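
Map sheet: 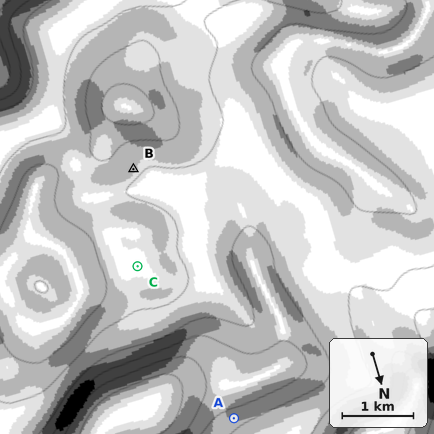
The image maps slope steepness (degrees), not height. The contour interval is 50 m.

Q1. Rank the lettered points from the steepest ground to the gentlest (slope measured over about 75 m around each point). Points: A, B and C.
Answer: A B C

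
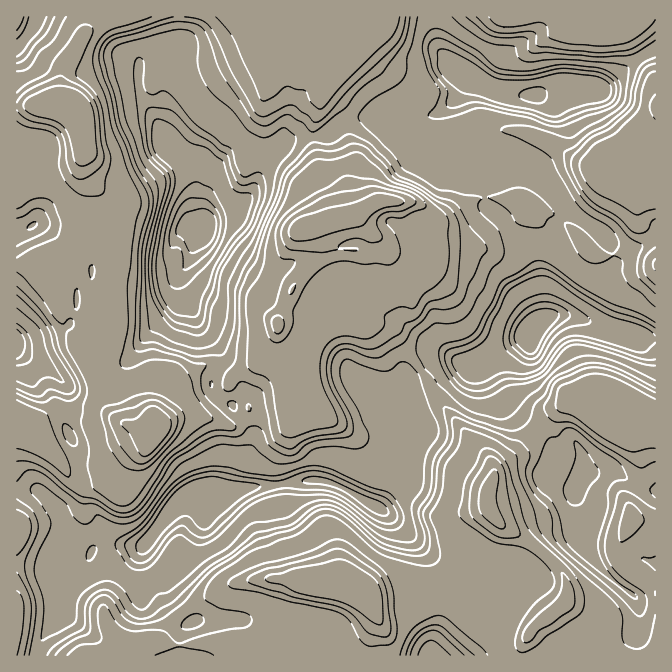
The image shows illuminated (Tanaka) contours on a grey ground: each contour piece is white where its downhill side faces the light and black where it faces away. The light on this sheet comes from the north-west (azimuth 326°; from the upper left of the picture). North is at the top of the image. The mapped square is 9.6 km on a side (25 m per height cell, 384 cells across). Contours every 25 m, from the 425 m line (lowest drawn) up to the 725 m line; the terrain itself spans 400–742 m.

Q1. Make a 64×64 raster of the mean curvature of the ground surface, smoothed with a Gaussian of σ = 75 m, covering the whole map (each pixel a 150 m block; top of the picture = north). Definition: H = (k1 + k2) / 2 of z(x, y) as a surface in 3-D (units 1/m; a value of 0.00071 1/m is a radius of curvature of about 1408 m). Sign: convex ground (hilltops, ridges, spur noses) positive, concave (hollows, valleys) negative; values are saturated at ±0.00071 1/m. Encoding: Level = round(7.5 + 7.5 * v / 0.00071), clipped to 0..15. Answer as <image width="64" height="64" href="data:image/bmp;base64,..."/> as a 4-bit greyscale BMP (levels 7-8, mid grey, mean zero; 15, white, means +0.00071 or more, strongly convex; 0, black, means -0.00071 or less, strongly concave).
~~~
<image width="64" height="64" href="data:image/bmp;base64,Qk12CAAAAAAAAHYAAAAoAAAAQAAAAEAAAAABAAQAAAAAAAAIAAATCwAAEwsAABAAAAAAAAAAAAAAABEREQAiIiIAMzMzAERERABVVVUAZmZmAHd3dwCIiIgAmZmZAKqqqgC7u7sAzMzMAN3d3QDu7u4A////AOIHzbmIibzd3cqYh4iHd4h2dljDBVNquojIVnd4iIiM9QNayHiZqru9y5mIiHd4h2V5m7cAFryoZv9kVneIhmv4AyImqqvNyUR5mYiId4iHVIv+e2A7yohjv6ZEZmiWWvoVUgrcpkebcBRERod3dlMTnPlJypuoiHRs7ZZWeadJ/CV0Pv5wAnvZZ4d3dlMhETjN5SeamYiIdke93IZ6xin8JXZM/1JERKy6l2QyNFerzbzlR4iIiId3VXnelp2QCfcmd0SpRXdjStuZdmid/ty5neVXiIiIh3d1RL6YyABdwjd4dVVpmYYjvr3v//7bqZm+tFeIiHd3d3cx35pgHP2CR3h2iamKuGI764nOzty6vMt1iqmIh3d3djj9hQLuqXNHiWOctAbLhjNrt0RGiZvMhXrcmIiHd2ZTj/cwDOc2tTaJcXpgAK65hyKtp1M0arhpqXMnmHdlQ0r+URB+tknpNXiViEEAX/lYlDnM24RHiMpDIAi4dTWJz7UiYn25ee1ld4h3mlAJ5gGbZmaJy3eexkRjG7dTW//IRkeCXLmJ7WV2hyNqogKnIUrIQhB/7v5zADWPp3i+63V6V4Q6yqu5RVVyCv+3AFdlNL65ZDr/6CAAZ7+ni+2od7tEZjbdylRFI4af/+pABndSOd7cmKtwAAW3ScZa25iJhzVmVu+FQjE73Nub+4MCRVIAAlZVUQAYq7cEx0rcqJc0V3Z5xzRhA8+JmHetiFAAEiABAAAACO7JhyPZWM7nchR3dldjaGJK+liGZoqEmoZ53u3IUkneuZdnNOtUn/djJXd2RDapZ73IaHV6/HIWq8u6l4qazKh3h2dF3XOPxqlVaGVCSZabu7VIZor/tmQ1ZmZWrWI0RneIeGN7ppyIunVmMkfMqJmbgElnmb/5ilIVYzrvpCNIl4docwbKq6iIhnEFzbmImJowmEi6q/95ua+zOuzd3vt2d2iFCP/ZZHiHUF3bl3iIqTembvus75e+/IhIyZq++TZ3Z3RP90ITZ3mY3aqpmKzKqpecuK/7d7twbDm4iJ3ER3d3Za1iRmVYrdu5h4iI6WzGmXRGfJRIpCBpKqiIvmJXd3dp6XiaqGaN2Yd3eK1AKjBqdkVVNHtgi1M5mHjaE3d3d3q6dVjNyEv7mIiu+yRVAKuHd3dnm1CeZ3mYidUFd3d3irkQFJuJe/7czvximXQH6oh3mZrMtVqrqIiK0xVVZmebwwNEVCI4d8/8hWhGcl3IiHac3um8ZZuXd4rDAUaFV5twBGZ6gRnGV4iZZCZ0zqiJpVunU0VWmnZmeccBi5ZmelEzR6ogKO/cqFEBB2XciIm4BFRnZUaqaaVoq5rduJVImrlWowAqrKUgEiBZJcmIiLwieZZIU6pe91eJq7u7tSWKzpSVAAanQiMyALU8x3eIvkW2Qgpyqm/5V4iIiJh6ckeMs2kwADQzMyNaZJ6nd4i9WJAhLJLLebdGeIh3eH2yaIjISYMQA0NHq8tJy5d3iK14MVRKg91krFV3h3eIm7aKpq1EqXeHRq3LhZy5h3eIraUEd0WWzYSfk2d3d3iJqqumfWBIl1Sd25Y1y5iHd4iuxBM4Y8eNlm3lNnZneHeKqod5ljIhS+yYdXu5iIh2eK/DFSV02muoVcxTNFZ4dniqaHatxjXNqHdlv8mIiHd4r7MHk2WMd6lySqdnl3mGeKpoh3rJi8mIh1SfvLmId4iftRSyNGqlqplmeKu5mod4qmiqd5mah4mHY0hYqoiIeJ7HMGEAd5abv8qGVFi6d3ipeKhneIh4mGU1UxAnmIh3ndlAAxB3JYzv66qYipVWZ6qHdmd3d3iGQUzWQAWYh3eL+1IDEGkCa8/8u7u4ACNHvYVWd4iHiGMSnca1J6h2Z3r+YxQxmiFoqKuqq8yHuJ3sZFZ3iZh2I4vLqrqIhmeHev6UNVe4IDW4R6qZrv///GdWeImZh2M77KmaiZdmmqh7+sdWeIdwFJ1jV4eM7v6AA1eIiId3QZ65iIiIhlmodo2m+UeIRuYlf7ZFh2d0IQFXeId3d3Yl7JiIh3eGa8mFnFjGR4Yn+1VL64eIaLUBR4iId3d3dTr6iId3d3Vs7ce5VyJXYwfrdjOeyqq8ozZ2VWVniHdkXPqIh4d3YzzfxthxBGYzaLmHUkunjfozaId3iIh3ZWiYzqiIiGVALM6GtpAVVlfKl2ZkNSBahDZ3mZmIiHd53pJe7JiHQyFsv4dlkRRXrLlldjM4IFdEZ3Z5mZiIms7rmFaL2nZ5qrqvmCZxJGrLhkfKI2vCRUZ4dmZ6u7ze/pNKuVfdhf/sqM+oJ2JVjKh0Ovt0jPlWRniIdTN8/rh1IBRodVqY/9qr/pkmWIaqh2Rr25eL3HVVV4msckdyAAAWZCEAJal7zd7YlzZah6h2VZu6iIictkZlZ57XRDESIBZ2UwBI51RpljajRVqJmHZnqpiIh4nLZYhnvWJEMjMzIREQAGXspjWnKZJmSImHZmmpiIiHeJy2WHjIAkMX3NyUEjRZca9ph96JUWU3aIdmeqmIiId4ibt1R8UCIn7su5h3iHUwBQjHjcowNVdodkWKmIh3d3iIm7lGkAJYqWRcuKy97LkQAplq7IEBJFZkJpmYiHd3eIiJvaVxJqp0MQXu7t3d7rRQOZjdzLpjERAXqZiHd3d4h3id1GVqlWzshHqpmIib3cAJuaqazuyVRXqpiIh4d4h3d3rTSJdGrtzJeIiIiIiu"/>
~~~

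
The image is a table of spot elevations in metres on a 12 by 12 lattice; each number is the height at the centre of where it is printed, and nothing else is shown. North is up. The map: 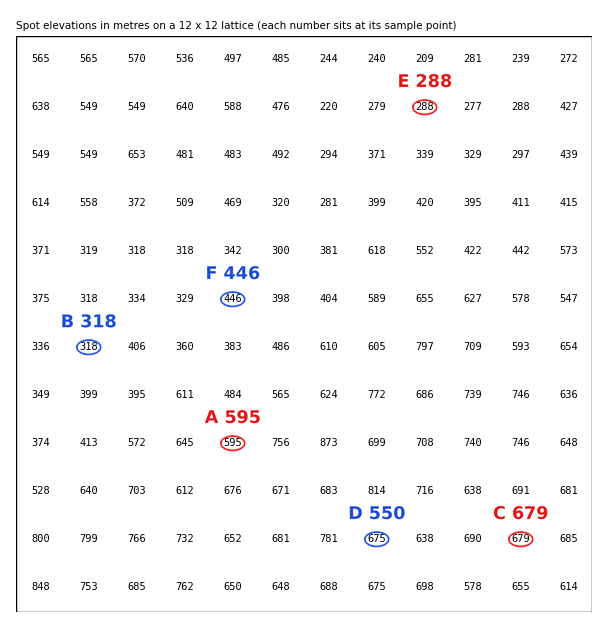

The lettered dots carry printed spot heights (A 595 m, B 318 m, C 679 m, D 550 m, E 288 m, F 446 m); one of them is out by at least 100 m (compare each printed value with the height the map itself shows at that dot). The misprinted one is D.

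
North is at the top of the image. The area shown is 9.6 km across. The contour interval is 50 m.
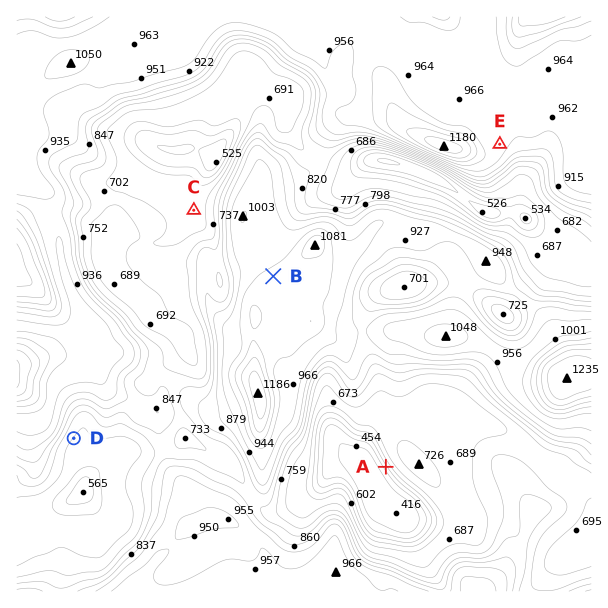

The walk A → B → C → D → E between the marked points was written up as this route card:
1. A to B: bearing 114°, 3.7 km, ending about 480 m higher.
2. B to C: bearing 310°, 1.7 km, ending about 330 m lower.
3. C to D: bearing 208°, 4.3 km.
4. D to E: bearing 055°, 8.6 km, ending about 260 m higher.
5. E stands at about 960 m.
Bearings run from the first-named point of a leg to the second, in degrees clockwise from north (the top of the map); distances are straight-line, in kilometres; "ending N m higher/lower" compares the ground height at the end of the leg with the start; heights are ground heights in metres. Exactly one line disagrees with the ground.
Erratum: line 1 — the bearing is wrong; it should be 329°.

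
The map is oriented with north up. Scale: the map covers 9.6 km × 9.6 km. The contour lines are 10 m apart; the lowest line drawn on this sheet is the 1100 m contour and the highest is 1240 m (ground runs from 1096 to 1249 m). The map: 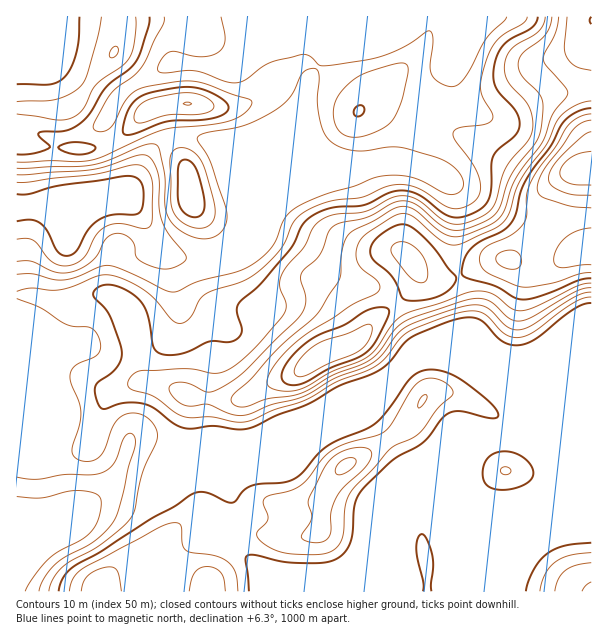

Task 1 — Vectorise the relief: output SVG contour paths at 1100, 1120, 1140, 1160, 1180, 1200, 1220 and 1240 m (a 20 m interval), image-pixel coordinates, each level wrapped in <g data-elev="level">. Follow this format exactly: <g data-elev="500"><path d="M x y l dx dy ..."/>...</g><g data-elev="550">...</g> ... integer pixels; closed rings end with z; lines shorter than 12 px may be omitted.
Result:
<g data-elev="1100"><path d="M17 194l12 0 28-8 71-10 7 1 5 3 3 6 1 9-1 11-3 6-6 3-23 0-12 5-11 10-11 21-8 5-6-1-5-3-11-22-8-7-9-3-13 1"/></g><g data-elev="1120"><path d="M17 497l24 1 27-7 13 0 15 3 4 3 1 4-2 17-8 13-8 8-24 12-10 7-14 17-10 16"/><path d="M17 175l73-5 17-4 30-10 10 0 6 6 5 12 1 33 3 15 6 11 16 19 2 6-5 6-11 5-9 0-11-3-13-8-1-3-2-10-4-6-7-5-6-1-6 2-5 4-8 15-6 7-9 7-11 4-15 1-25-12-15 0"/></g><g data-elev="1140"><path d="M17 299l24 9 27 17 22 3 6 4 3 7 2 9-3 6-22 11-4 4-2 5 1 9 8 18 2 10-1 14-8 24 0 4 3 5 6 3 6 1 6-1 6-4 6-8 10-26 5-6 6-3 11-1 9 4 8 8 3 9-1 9-14 30-7 36-4 9-10 10-21 17-29 16-9 6-9 12-4 12"/><path d="M198 228l9-1 6-6 2-9-2-12-8-30-5-12-11-9-10-1-6 3-3 8 1 47 3 8 6 7 9 5z"/><path d="M17 162l34-1 27 1 14-2 12-4 57-26 12-2 51-6 13-4 10-7 5-7-1-3-2-2-48-16-12-2-12 1-30 4-12 5-10 10-10 21-5 6-8 4-4-1-4-2-1-3 2-4 15-27 7-8 18-13 8-9 20-41 1-7"/><path d="M349 137l10 0 12-3 13-6 8-8 6-10 5-14 5-24-1-7-5-2-6 1-31 9-12 7-12 12-6 12-1 15 5 12z"/><path d="M527 17l-3 6-18 10-8 6-7 9-5 12-5 18 0 11 2 9 10 16-1 6-9 5-24 3-6 4 2 8 18 24 7 16 1 8-2 7-3 5-6 5-11 3-9 0-7-3-24-16-9-4-11-1-13 3-24 10-27 3-18 6-12 6-9 7-14 28-19 21-20 13-28 9-10 4-6 6-8 17-9 6-5 0-4-2-17-21-12-10-17-9-16-6-13 1-24 10-12 3-11 1-21-2-13 3"/></g><g data-elev="1160"><path d="M238 591l-2-16-6-11-6-5-8-3-24-3-6-2-4-8-1-18-2-2-5 0-15 4-76 41-10 10-4 13"/><path d="M290 554l33 0 9-3 6-5 5-12 3-31 6-12 38-42 23-11 9-7 16-23 15-13 0-5-4-4-6-5-9-3-8 1-6 2-9 9-19 33-8 9-7 3-27 7-14 6-13 10-14 19-9 9-9 4-21 5-5 3-2 6 5 11 0 4-3 5-7 7-1 6 13 11z"/><path d="M591 553l-21 2-15 7-10 13-5 16"/><path d="M503 474l6 0 2-4-4-3-4 0-3 4z"/><path d="M135 122l8 1 27-8 33-1 9-4 2-5-7-7-13-5-14 0-21 4-12 3-7 5-6 9z"/><path d="M17 114l43 6 9-1 9-5 7-7 7-17 4-6 26-18 8-9 4-15 2-25"/><path d="M101 17l-3 19-10 36-4 9-4 6-12 8-14 5-37 2"/><path d="M545 17l-2 7-3 6-7 6-19 11-5 5-3 7-2 10 2 9 5 8 17 19 4 11 1 12-5 12-16 19-6 9-10 33-7 11-9 5-12 5-15 2-12-5-24-19-7-3-8-1-12 2-25 14-29 2-11 4-11 9-9 19-17 18-6 11-2 12 6 18-2 9-25 30-17 16-14 10-10 3-32-4-46 2-9 6-3 8 4 5 23 7 19 15 9 4 9 2 20-1 22 5 12 0 28-12 31-10 33-19 34-13 13-9 14-20 7-6 35-15 23-6 15 0 9 4 18 19 6 2 7 0 15-5 41-30 9-4 7-1"/></g><g data-elev="1180"><path d="M591 582l-5 3-4 6"/><path d="M337 474l5 0 8-4 6-6 0-5-7-1-8 3-5 7z"/><path d="M559 17l-3 15-11 21-2 7 4 6 19 23 1 6-14 19-11 29-26 36-5 10-6 20-5 9-9 6-18 8-11 4-9 1-13-6-26-21-12-4-9 3-19 12-22 10-5 6-4 9-4 33-19 32-8 9-35 30-26 29-16 14-4 8 5 5 9 1 22-8 24-3 12-4 30-17 27-10 11-6 9-8 15-21 10-9 56-19 15-4 10 2 8 4 15 14 6 3 6 0 12-4 43-26 15-3"/></g><g data-elev="1200"><path d="M287 384l7 1 9-2 26-14 26-10 11-6 6-7 7-10 9-19 0-8-8-2-12 3-23 14-25 10-13 8-15 14-9 13-1 9 2 4z"/><path d="M407 300l16 0 17-4 11-8 4-6 1-4-20-27-11-12-14-12-9-3-9 3-14 9-6 7-3 9 4 8 18 16 10 21z"/><path d="M591 108l-15 4-13 11-12 23-18 22-9 15-4 11-4 19-4 9-9 9-21 10-10 7-7 10-3 14 0 3 4 3 28 7 19 12 9 3 15-3 41-16 13-3"/></g><g data-elev="1220"><path d="M508 269l8 0 5-5 0-7-6-6-11 0-6 3-2 3 0 3 2 4z"/><path d="M591 228l-13 3-12 6-9 11-3 12 2 6 5 2 30-3"/><path d="M591 120l-10 3-9 8-28 39-5 10-2 8 2 6 6 4 25 8 21 2"/></g><g data-elev="1240"><path d="M591 151l-12 2-9 5-7 7-3 8 2 6 7 4 7 2 15 0"/></g>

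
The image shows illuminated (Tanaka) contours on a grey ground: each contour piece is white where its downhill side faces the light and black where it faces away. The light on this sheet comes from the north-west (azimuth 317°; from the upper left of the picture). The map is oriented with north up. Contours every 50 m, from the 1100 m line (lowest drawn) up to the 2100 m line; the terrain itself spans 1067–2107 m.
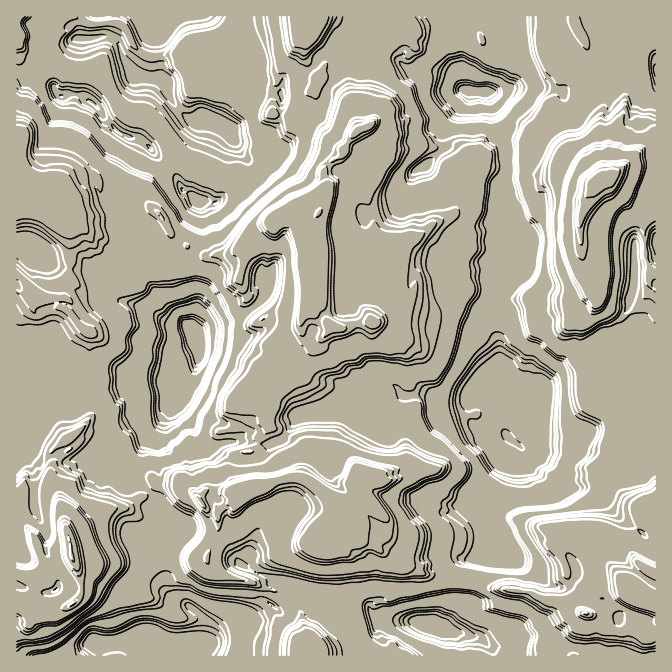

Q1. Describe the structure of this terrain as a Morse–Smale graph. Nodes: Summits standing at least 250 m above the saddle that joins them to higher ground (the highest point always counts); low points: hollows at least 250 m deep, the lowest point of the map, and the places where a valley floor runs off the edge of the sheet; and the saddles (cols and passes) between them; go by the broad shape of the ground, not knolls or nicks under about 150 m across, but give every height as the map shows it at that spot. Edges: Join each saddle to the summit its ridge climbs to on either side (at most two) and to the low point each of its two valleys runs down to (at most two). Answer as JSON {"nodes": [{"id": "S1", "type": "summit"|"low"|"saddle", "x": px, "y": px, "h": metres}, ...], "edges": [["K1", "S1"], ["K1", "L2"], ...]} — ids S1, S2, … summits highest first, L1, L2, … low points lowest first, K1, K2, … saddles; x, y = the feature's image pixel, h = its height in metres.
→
{"nodes": [
{"id": "S1", "type": "summit", "x": 600, "y": 178, "h": 2107},
{"id": "S2", "type": "summit", "x": 72, "y": 557, "h": 2102},
{"id": "S3", "type": "summit", "x": 318, "y": 213, "h": 1961},
{"id": "S4", "type": "summit", "x": 652, "y": 572, "h": 1931},
{"id": "L1", "type": "low", "x": 199, "y": 342, "h": 1067},
{"id": "L2", "type": "low", "x": 468, "y": 90, "h": 1071},
{"id": "L3", "type": "low", "x": 144, "y": 640, "h": 1204},
{"id": "L4", "type": "low", "x": 150, "y": 18, "h": 1220},
{"id": "L5", "type": "low", "x": 428, "y": 625, "h": 1239},
{"id": "K1", "type": "saddle", "x": 255, "y": 572, "h": 1600},
{"id": "K2", "type": "saddle", "x": 149, "y": 493, "h": 1597},
{"id": "K3", "type": "saddle", "x": 194, "y": 250, "h": 1593},
{"id": "K4", "type": "saddle", "x": 312, "y": 68, "h": 1592},
{"id": "K5", "type": "saddle", "x": 287, "y": 600, "h": 1592},
{"id": "K6", "type": "saddle", "x": 117, "y": 207, "h": 1592},
{"id": "K7", "type": "saddle", "x": 344, "y": 618, "h": 1589},
{"id": "K8", "type": "saddle", "x": 464, "y": 575, "h": 1589},
{"id": "K9", "type": "saddle", "x": 454, "y": 27, "h": 1413}],
"edges": [["K1", "S3"], ["K1", "L1"], ["K1", "L2"], ["K2", "S2"], ["K2", "S3"], ["K2", "L1"], ["K2", "L3"], ["K3", "S2"], ["K3", "S3"], ["K3", "L1"], ["K3", "L4"], ["K4", "S3"], ["K4", "L2"], ["K4", "L4"], ["K5", "S2"], ["K5", "S3"], ["K5", "L2"], ["K5", "L3"], ["K6", "S2"], ["K6", "L1"], ["K6", "L4"], ["K7", "S2"], ["K7", "S3"], ["K7", "L2"], ["K7", "L5"], ["K8", "S3"], ["K8", "S4"], ["K8", "L2"], ["K8", "L5"], ["K9", "S1"], ["K9", "S3"], ["K9", "L2"]]}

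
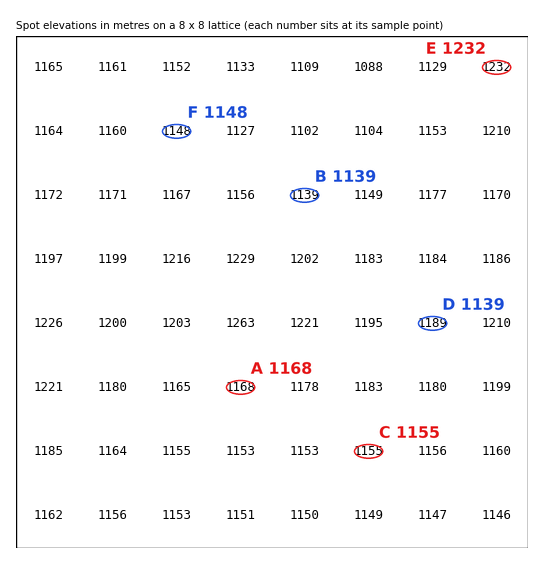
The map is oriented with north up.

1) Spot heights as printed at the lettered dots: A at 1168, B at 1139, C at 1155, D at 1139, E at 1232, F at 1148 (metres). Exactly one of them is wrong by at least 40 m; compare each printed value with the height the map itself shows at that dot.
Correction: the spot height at D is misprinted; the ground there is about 1189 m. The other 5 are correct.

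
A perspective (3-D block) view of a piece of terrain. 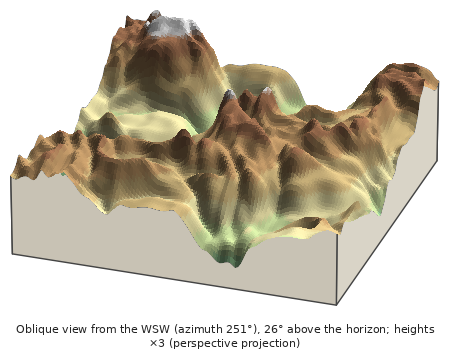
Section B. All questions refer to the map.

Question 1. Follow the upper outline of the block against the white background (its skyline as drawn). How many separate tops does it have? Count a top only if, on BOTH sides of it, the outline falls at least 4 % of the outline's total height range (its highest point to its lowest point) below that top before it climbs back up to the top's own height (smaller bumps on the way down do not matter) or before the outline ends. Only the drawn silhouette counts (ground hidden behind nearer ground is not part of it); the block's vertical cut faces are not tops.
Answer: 2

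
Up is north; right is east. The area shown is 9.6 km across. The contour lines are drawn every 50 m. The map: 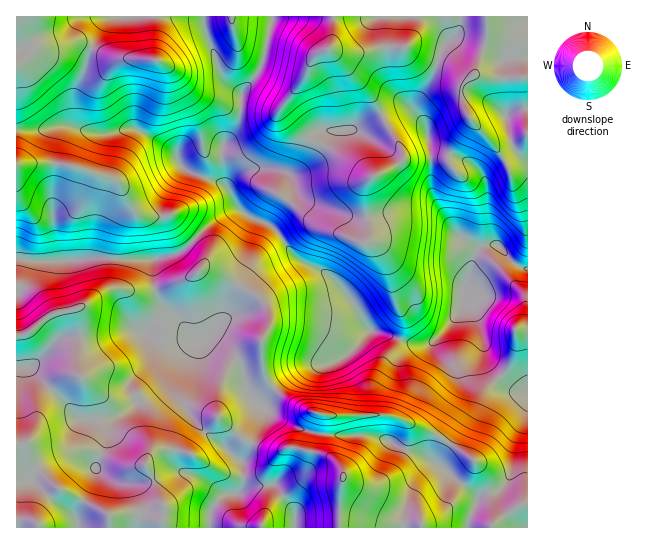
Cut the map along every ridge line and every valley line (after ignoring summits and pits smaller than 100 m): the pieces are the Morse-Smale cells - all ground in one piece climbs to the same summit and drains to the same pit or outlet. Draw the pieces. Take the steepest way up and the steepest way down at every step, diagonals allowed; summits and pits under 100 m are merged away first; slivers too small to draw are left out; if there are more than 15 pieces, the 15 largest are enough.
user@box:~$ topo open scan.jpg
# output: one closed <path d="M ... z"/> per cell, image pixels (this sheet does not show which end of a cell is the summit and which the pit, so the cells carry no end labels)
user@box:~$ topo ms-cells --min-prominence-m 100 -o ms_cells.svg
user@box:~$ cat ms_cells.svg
<path d="M527 16l-254 1-10 46-22 32 0 14-4 17-14 21 1 35 13 24 9 9 27 12 16 23 10 10 31 16 14 14 26 41 11 1 33 12 15 0 6-4 18-19 8-14 2-17 8-17 2-15 8-11 17-2 13 16 11 7 6 1z"/><path d="M115 259l-86 2-2 2-6 24-5 8 1 233 192 0 2-17 2-5 10-10 15-3 5-6 0-26 6-11 16-41-16-15-10-35-12-12-14-11-11 7-8-3-13-17-18-14-8-20-2-29z"/><path d="M273 16l-256 0-1 114 22 1 24-6 12 2 20 6 19 0 10-4 14 0 34 20 12 18-18 28-2 20 5 23 0 17 7 0 8-4 31-30 15-9 11-3-16-27-1-35 14-21 4-17 0-14 22-32z"/><path d="M483 340l0 9-14 22 0 7 6 12 0 12-6 12-29 45 2 9-23-15-16-4-24-12-14-2-23 1-28-3-20-6-28-18-17 41-6 11 0 26-5 6-15 3-10 10-2 5-2 16 318 1 1-135-15-4-20-18-8-14z"/><path d="M239 209l-10 3-15 9-31 30-12 5-16 3-2 2 0 21 4 16 6 11 14 10 17 21 8 3 11-7 23 19 5 10 8 29 13 11 3-7 25-23 21-11 18 0 14-7 13-10 13-17-17-29-22-25-31-16-10-10-16-23-23-10z"/><path d="M67 125l-29 6-22 0 0 127 14 3 43 0 12-2 69 1 13-4 1-18-5-23 0-10 9-23 11-15-7-13-17-13-22-12-14 0-10 4-19 0z"/><path d="M462 300l-5 15-9 12-17 16-17 1-33-12-11-1-14 16-13 10-14 7-18 0-21 11-25 23-2 8 11 10 27 13 20 6 44 0 14 2 24 12 16 4 20 12 6-16 28-43 2-16-6-12 0-7 14-22 0-14-7-20-3-5z"/><path d="M498 245l-13 0-8 5-4 8-4 19-6 13 0 11 10 9 3 5 8 26 1 16 8 14 20 18 14 3 1-122-17-9z"/><path d="M21 259l-5 0 1 36 4-8 4-20 4-6z"/>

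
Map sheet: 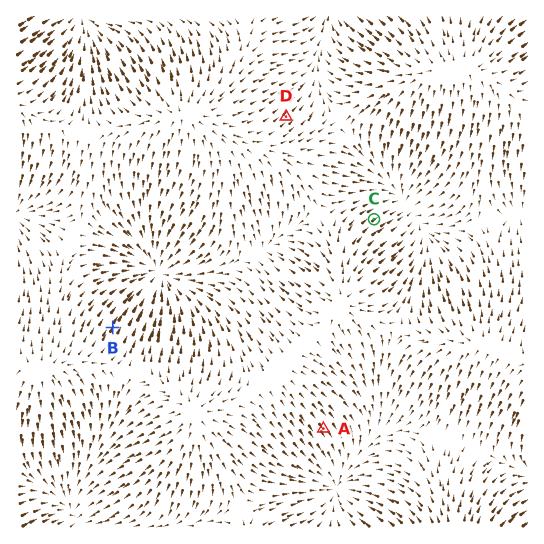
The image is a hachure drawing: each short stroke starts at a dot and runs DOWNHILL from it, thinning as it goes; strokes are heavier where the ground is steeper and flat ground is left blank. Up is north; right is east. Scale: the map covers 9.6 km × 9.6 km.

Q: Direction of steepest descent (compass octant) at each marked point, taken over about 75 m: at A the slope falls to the SE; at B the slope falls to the NE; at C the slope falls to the NE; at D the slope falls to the NE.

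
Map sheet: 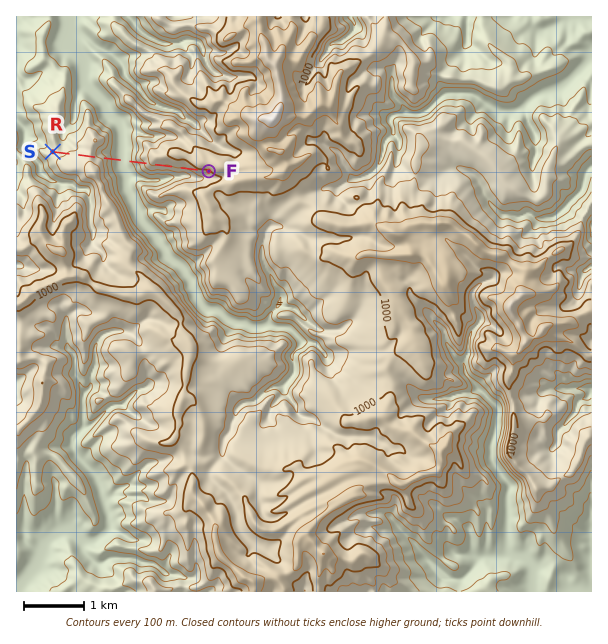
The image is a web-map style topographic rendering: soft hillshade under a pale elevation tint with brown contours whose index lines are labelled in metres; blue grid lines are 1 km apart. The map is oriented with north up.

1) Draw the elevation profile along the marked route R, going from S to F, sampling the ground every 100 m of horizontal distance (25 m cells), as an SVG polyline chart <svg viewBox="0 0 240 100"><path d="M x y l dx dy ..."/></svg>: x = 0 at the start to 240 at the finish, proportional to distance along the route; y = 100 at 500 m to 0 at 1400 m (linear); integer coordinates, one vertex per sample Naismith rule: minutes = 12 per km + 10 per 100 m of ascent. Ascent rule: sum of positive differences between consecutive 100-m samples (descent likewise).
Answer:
<svg viewBox="0 0 240 100"><path d="M0 71l9-3 9 0 9-3 10-2 9-3 9-2 9 5 9 5 9 9 10 13 9 7 9 0 9-5 9-12 9-9 10-13 9-4 9 2 9 1 9-1 9-1 10 2 9-4 9-5 9-2 9 0 2 0"/></svg>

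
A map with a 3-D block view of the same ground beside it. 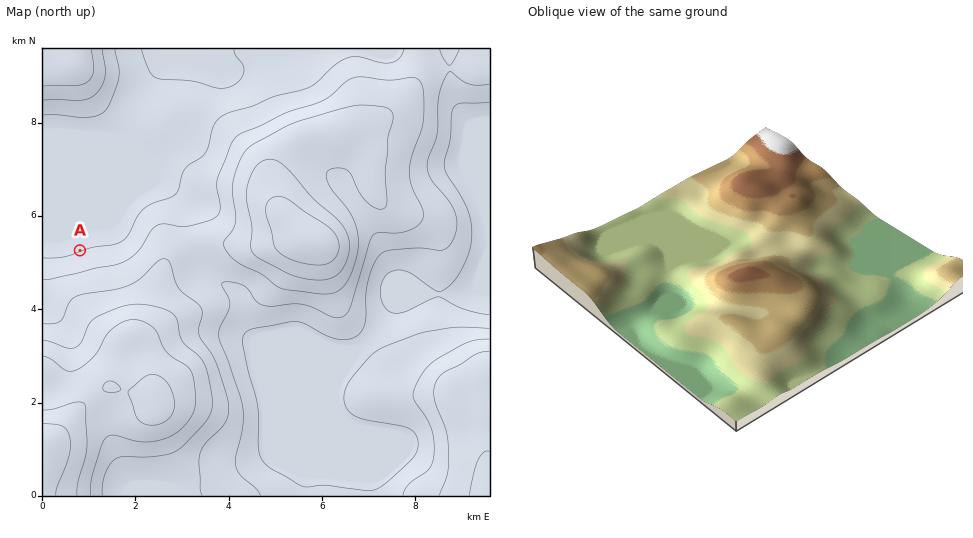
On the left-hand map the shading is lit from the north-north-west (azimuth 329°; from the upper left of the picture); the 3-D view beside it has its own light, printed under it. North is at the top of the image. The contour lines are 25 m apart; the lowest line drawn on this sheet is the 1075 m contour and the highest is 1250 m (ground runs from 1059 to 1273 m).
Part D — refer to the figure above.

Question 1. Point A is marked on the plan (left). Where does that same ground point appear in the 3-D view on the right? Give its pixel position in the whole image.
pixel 856 224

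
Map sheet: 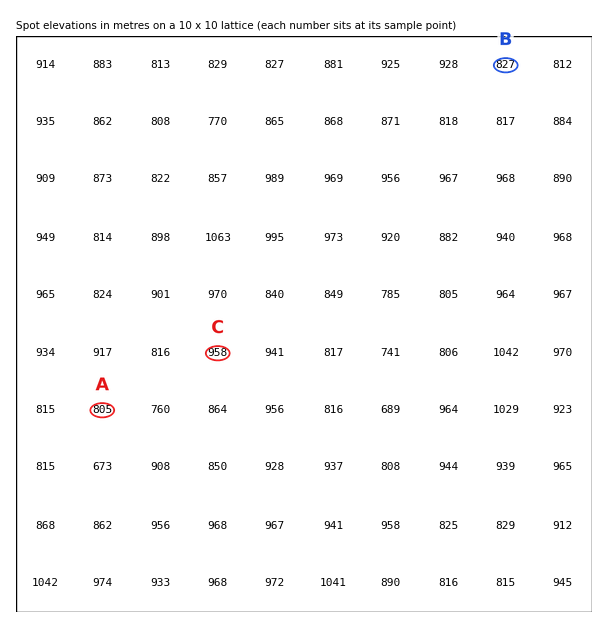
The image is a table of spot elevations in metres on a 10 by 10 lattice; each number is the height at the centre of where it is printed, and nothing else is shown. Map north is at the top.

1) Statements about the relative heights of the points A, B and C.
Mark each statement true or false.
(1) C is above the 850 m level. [true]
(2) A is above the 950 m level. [false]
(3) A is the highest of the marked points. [false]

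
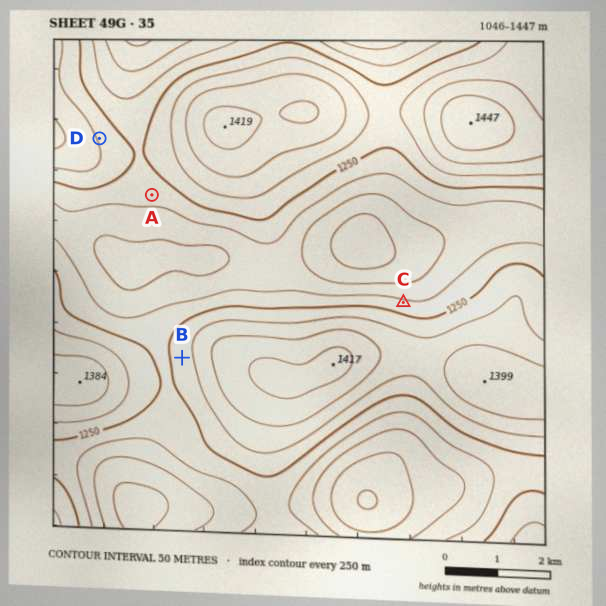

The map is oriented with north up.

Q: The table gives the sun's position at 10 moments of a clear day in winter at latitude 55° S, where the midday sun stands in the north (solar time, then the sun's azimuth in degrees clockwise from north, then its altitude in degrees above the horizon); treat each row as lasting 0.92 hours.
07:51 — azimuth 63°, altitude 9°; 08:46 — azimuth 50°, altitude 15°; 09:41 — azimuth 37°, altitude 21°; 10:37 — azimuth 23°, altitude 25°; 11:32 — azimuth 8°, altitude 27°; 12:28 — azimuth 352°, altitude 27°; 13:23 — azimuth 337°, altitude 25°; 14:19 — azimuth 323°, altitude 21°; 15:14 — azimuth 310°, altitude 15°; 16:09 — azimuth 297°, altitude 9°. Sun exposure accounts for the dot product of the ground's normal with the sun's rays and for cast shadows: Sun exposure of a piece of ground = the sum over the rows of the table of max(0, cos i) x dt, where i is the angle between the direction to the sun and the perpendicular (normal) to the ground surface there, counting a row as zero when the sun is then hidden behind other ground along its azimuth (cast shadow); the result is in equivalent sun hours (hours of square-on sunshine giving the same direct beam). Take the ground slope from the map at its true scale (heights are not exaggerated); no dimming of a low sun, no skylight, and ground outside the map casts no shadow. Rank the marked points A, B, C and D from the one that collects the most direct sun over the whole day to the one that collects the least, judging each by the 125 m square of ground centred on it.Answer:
C > D > B > A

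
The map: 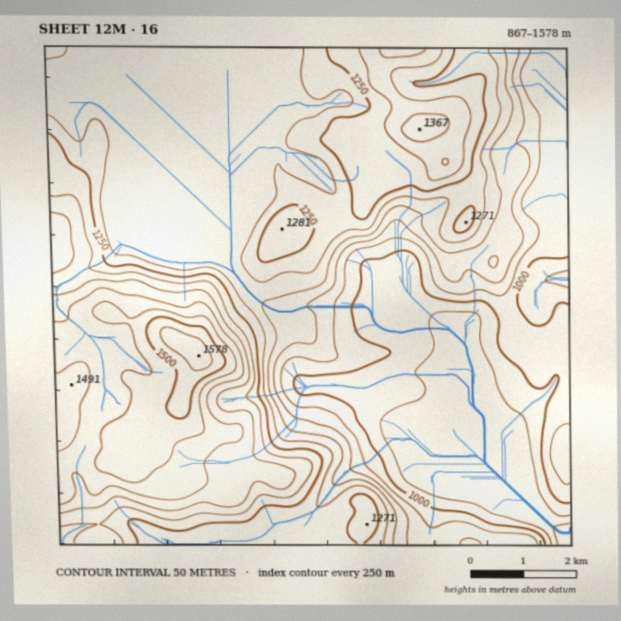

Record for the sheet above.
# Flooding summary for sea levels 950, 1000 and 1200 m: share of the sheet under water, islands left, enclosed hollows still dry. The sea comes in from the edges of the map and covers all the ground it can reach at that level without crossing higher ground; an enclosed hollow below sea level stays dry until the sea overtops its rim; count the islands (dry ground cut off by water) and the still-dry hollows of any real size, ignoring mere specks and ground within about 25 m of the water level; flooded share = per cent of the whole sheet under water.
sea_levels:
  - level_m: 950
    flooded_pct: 8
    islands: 0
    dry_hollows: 0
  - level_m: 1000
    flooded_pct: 17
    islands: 0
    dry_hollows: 0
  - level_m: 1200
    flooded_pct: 57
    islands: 0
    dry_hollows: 0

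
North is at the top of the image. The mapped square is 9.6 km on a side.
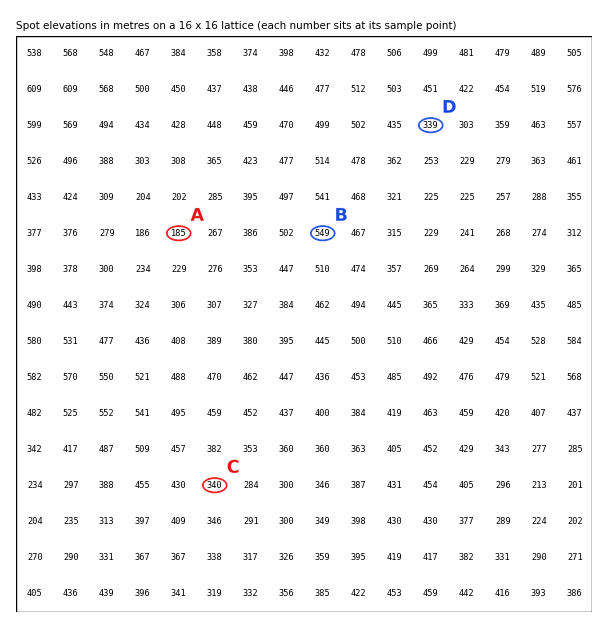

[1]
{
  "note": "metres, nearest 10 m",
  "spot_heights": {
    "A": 180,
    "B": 550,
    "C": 340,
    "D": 340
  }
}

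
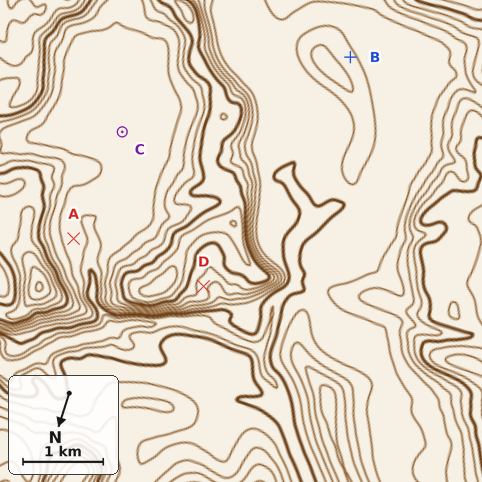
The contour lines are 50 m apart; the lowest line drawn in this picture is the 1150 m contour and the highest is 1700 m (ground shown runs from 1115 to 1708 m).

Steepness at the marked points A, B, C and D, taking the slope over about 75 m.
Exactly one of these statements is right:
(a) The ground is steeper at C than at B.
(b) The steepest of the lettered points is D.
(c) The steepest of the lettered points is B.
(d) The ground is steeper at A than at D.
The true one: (b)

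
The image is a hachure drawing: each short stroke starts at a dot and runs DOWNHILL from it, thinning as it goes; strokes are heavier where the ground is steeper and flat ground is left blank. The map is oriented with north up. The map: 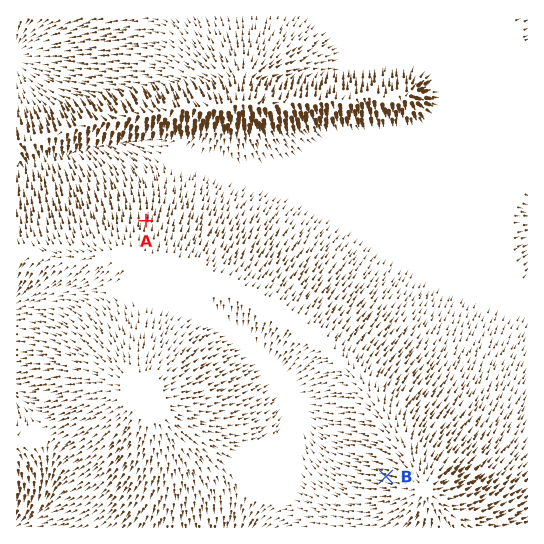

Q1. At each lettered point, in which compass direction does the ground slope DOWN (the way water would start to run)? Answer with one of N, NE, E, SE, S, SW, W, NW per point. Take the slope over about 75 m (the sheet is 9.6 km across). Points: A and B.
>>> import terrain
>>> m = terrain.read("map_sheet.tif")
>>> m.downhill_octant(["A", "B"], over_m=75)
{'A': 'N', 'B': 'W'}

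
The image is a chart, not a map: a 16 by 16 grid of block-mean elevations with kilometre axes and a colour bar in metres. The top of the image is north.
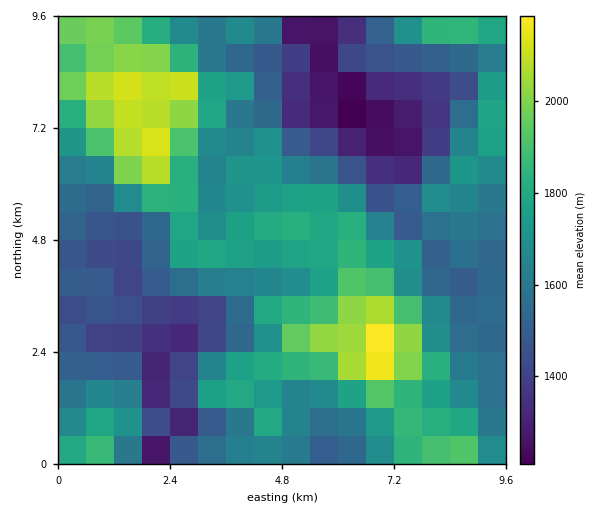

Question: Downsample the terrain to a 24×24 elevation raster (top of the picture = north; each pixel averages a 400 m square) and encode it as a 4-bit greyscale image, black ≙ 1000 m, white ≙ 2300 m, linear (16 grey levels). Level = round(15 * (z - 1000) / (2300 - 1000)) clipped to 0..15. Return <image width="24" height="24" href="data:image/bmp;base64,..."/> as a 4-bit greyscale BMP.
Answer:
<image width="24" height="24" href="data:image/bmp;base64,Qk2WAQAAAAAAAHYAAAAoAAAAGAAAABgAAAABAAQAAAAAACABAAATCwAAEwsAABAAAAAAAAAAAAAAABEREQAiIiIAMzMzAERERABVVVUAZmZmAHd3dwCIiIgAmZmZAKqqqgC7u7sAzMzMAN3d3QDu7u4A////AJqnU2d4d3ZmeJq7qIqoZEVneYdmeKqqh3iZdDVnmYd3iaqad3eIY0iZmXeIqqmId3Z3U0eamIibzMqYd2VmU0Z4mrq87suXZ2VVQzVWeKzL7cqHZlVVVURFebzM7ct2ZlVlVEVWmZmb3Kl2ZmZlVmZ3iIibyodmZlVVVomIiImZqpZmZmVVVoqZmZmamJdnZmZVVpmJmqmal2V3d2Zmd6iIiamZhld3d3ZouqiIiYmYdFiId4aL3Kh4iHh2VEV4iIeb3ah4mXdUQzRoiIrN3bmHiFVDMjNGmZvN3LqGdkMzIzNWiazd3eypdTMyMzRGirzNzdqIhUUiNEREaau8zLhmZVQ1VVZlZ7u7uph3dkI0V3d4mLu7qYd4hjJERoq6uQ=="/>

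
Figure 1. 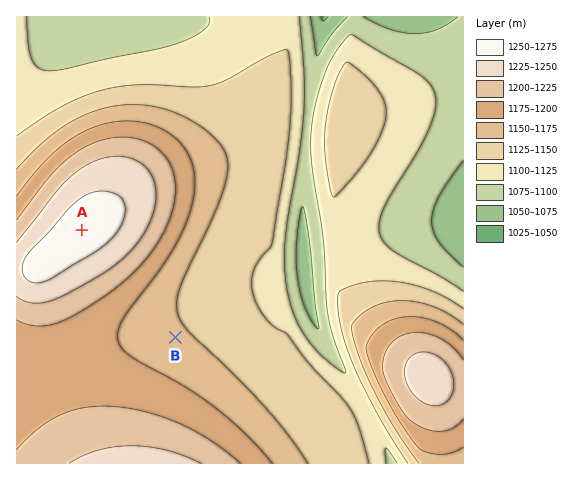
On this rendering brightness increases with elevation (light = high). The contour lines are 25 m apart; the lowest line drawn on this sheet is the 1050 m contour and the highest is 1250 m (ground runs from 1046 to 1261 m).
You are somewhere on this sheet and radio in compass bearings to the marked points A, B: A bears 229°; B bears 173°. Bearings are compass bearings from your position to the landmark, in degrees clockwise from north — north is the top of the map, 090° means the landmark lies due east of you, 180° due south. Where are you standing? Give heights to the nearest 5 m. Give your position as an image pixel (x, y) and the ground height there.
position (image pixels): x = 154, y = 167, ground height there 1220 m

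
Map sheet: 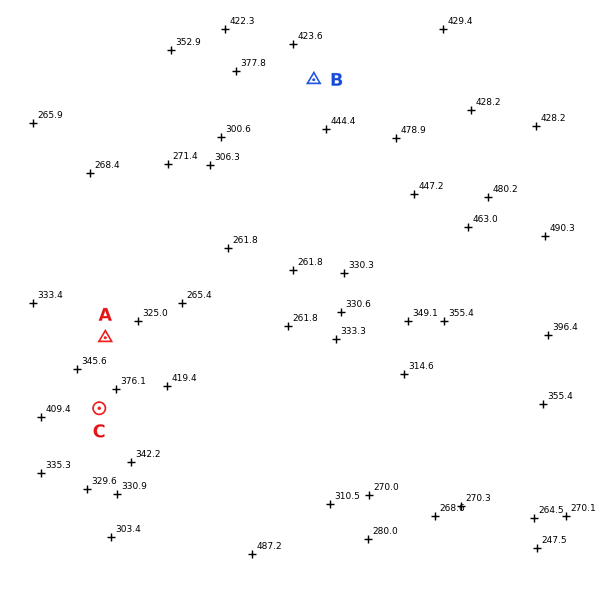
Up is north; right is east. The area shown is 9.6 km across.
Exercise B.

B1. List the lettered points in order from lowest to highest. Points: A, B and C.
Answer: A C B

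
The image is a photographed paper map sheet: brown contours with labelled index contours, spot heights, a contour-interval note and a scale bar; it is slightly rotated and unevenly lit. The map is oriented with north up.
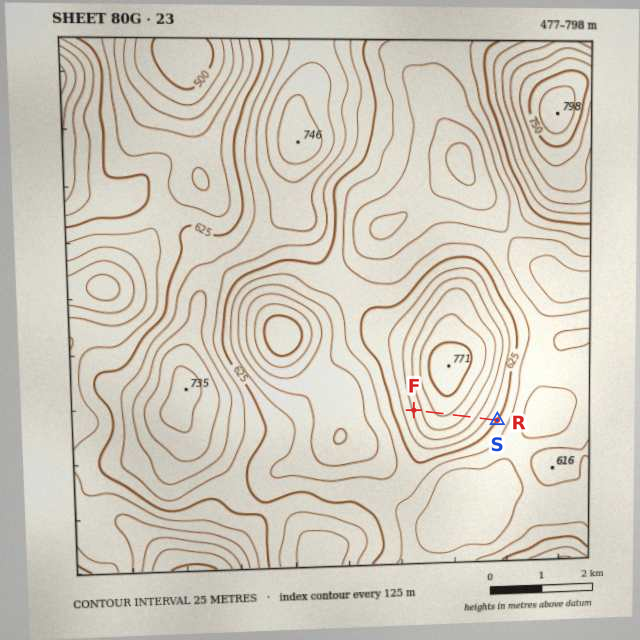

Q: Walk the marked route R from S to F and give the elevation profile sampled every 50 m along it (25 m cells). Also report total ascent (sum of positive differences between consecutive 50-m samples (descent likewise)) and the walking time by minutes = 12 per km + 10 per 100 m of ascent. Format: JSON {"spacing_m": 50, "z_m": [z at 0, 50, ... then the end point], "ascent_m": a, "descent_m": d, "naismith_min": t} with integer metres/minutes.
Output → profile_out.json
{"spacing_m": 50, "z_m": [624, 630, 636, 642, 648, 654, 661, 667, 673, 679, 685, 691, 697, 702, 707, 712, 716, 720, 723, 726, 728, 728, 728, 727, 724, 721, 716, 711, 705, 699, 692, 685, 679], "ascent_m": 104, "descent_m": 49, "naismith_min": 30}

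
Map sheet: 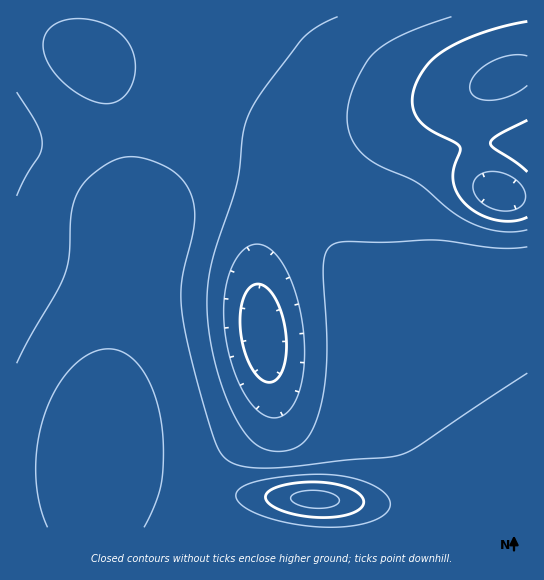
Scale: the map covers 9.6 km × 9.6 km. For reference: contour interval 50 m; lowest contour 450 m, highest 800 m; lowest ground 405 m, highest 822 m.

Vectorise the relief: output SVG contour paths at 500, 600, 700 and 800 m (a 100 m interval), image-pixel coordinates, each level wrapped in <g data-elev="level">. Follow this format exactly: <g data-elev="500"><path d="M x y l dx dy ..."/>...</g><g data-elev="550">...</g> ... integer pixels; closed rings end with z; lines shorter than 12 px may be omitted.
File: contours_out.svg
<g data-elev="500"><path d="M267 382l-9-5-8-12-6-16-3-18-1-17 3-16 6-9 8-5 9 3 9 11 7 17 4 19 0 20-3 16-6 9-4 3z"/><path d="M527 217l-14 4-18-1-17-7-13-10-9-12-3-12 1-10 6-18 0-4-4-4-23-12-11-8-8-10-2-12 2-12 6-14 10-13 11-9 16-10 22-9 24-8 24-5"/><path d="M527 120l-30 15-5 4-2 4 4 6 21 13 12 10"/></g><g data-elev="600"><path d="M527 247l-32 1-64-8-45 2-41 0-14 3-6 9-2 13 4 71-1 39-5 26-7 23-5 10-7 7-8 5-9 3-11 0-11-2-8-5-8-8-9-14-10-20-8-23-7-25-4-24-2-23 1-20 3-20 6-22 19-58 3-17 4-38 8-22 13-21 38-50 15-12 21-10"/><path d="M17 92l20 33 4 9 1 9-3 12-13 20-9 21"/></g><g data-elev="700"><path d="M144 527l12-26 6-22 1-33-3-31-8-26-11-22-15-13-8-4-9-1-10 1-9 4-17 13-16 21-12 26-7 29-2 30 3 29 9 25"/><path d="M308 526l33 1 28-5 10-4 7-5 4-6 0-6-7-10-14-8-19-6-23-3-29 1-33 5-19 5-6 4-4 4 0 4 3 5 15 10 25 9z"/></g><g data-elev="800"><path d="M307 507l12 1 11-1 8-4 1-4-8-6-14-3-16 2-7 2-3 3 0 2 3 4z"/></g>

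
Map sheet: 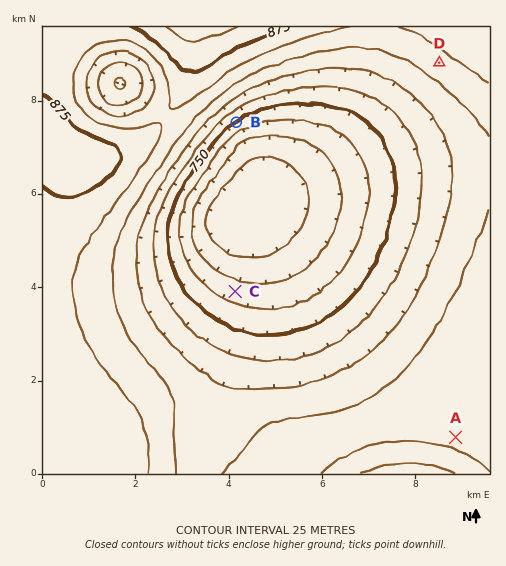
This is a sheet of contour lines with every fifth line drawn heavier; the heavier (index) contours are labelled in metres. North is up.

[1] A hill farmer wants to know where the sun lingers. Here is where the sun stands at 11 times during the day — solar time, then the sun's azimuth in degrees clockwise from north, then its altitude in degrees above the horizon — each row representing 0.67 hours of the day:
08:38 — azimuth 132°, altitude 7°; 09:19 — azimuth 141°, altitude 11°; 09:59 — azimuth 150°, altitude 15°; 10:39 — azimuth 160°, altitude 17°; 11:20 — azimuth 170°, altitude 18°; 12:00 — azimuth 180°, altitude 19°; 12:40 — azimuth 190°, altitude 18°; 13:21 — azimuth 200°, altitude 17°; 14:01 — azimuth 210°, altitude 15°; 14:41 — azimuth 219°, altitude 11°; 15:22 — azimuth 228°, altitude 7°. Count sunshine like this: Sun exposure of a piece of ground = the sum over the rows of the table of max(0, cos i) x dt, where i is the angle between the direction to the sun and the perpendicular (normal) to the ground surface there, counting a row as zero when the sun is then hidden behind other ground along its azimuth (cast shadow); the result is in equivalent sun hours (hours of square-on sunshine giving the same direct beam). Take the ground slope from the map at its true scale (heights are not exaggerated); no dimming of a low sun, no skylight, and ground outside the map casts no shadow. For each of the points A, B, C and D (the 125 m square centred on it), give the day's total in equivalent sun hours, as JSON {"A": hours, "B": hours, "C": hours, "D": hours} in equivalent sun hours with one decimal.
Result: {"A": 1.9, "B": 2.4, "C": 1.5, "D": 2.0}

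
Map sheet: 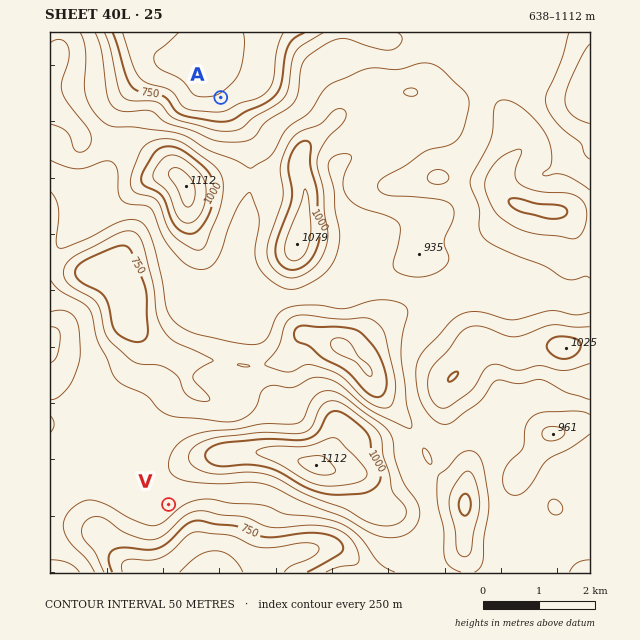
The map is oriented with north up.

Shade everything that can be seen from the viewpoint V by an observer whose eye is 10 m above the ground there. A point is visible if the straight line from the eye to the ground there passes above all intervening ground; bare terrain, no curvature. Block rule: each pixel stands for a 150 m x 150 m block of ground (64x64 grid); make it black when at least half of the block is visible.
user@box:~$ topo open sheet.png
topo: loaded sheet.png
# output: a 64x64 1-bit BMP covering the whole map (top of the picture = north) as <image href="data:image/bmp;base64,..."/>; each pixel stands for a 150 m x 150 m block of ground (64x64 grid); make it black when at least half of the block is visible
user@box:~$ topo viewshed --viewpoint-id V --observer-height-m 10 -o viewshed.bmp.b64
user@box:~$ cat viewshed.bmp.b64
<image width="64" height="64" href="data:image/bmp;base64,Qk0+AgAAAAAAAD4AAAAoAAAAQAAAAEAAAAABAAEAAAAAAAACAAATCwAAEwsAAAIAAAAAAAAA////AAAAAAD8AD////gAA/wAH///gAAA+AAP+f+AAADgAA/APwAAAMAAD8A+AAAAwAAf4D4AAADADD/7/gAAAMAef//8AAAAwD////gAAADAH///gAAAAIAP//+AAAAAgAf//wAAAAAAA//+AAAAALAA//gAAAAA+AAAAAAAAADwAAAAAAAAAPAAAAAAAAAA8AAAAAAAAADwAAAAAAAAAPAAAAAAAAAA8AAAAAAAAADwAAAAAAAAAPAAAAAAAAAA8AAAAAAAAADwAAAAAAAAAPAAAAAAAAAA8AAAAAAAAADwAAAAAAAAAHAAAAAAAAAAIAAAAAAAAAAAAAAAAAAAAAAAAAAAAAAAAAAAAAAAAAAAAAAAAAAAAAAAAAAAAAAAAAAAAAAAAAAAAAAAAAAAAAAAAAAAAAAAAAAAAAAAAAAAAAAAAAAAAAAAAAAAAAAAAAGAAAAAAAAAA8AAAAAAAAADwAAAAAAAAAMAAAAAAAAADwAAAAAAAAAeAAAAAAAAAAAAAAAAAAAAAAAAAAAAAAAAAAAAAAAAEAAAAAAAAAAAAAAAAAAAACAAAAAAAAAAwAAAAAAAAACAAAAAAAAAAAAAAAAAAAAAAAAAAAAAAAAAAAAAAAAAAAAAAAAAAAAAAAAAAAAAAAAAAAAAAAAAAAAAAAAAAAAAAAAAAAAAAAAAAAAAAAAAAA=="/>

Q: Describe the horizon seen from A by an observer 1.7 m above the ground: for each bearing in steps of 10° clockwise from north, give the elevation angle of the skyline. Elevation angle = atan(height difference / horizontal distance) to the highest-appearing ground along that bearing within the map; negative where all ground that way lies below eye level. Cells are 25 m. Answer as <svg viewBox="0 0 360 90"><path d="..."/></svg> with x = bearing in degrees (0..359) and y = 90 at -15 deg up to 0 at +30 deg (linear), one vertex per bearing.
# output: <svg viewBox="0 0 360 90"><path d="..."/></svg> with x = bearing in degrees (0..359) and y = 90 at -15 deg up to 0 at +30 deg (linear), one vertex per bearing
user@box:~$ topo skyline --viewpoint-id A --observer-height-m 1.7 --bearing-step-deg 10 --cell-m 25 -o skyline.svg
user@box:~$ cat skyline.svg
<svg viewBox="0 0 360 90"><path d="M0 62l10 0 10-1 10-1 10-1 10-5 10-5 10-3 10-2 10 0 10-2 10-4 10-2 10-1 10 1 10 0 10-2 10-1 10-1 10-1 10-4 10-1 10 1 10 4 10 6 10 4 10 2 10 5 10 0 10 1 10 5 10 5 10 1 10 1 10 1 10 0"/></svg>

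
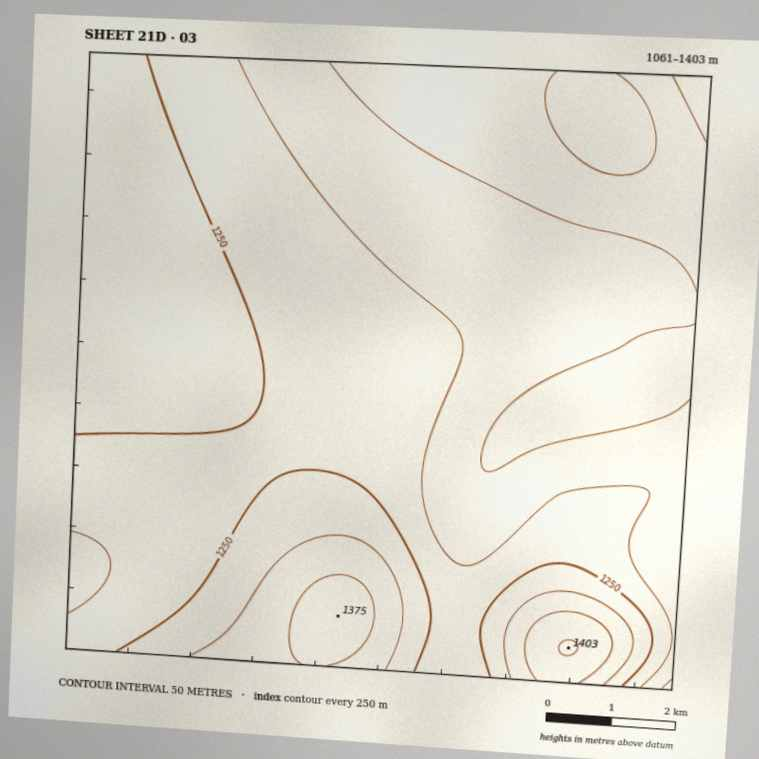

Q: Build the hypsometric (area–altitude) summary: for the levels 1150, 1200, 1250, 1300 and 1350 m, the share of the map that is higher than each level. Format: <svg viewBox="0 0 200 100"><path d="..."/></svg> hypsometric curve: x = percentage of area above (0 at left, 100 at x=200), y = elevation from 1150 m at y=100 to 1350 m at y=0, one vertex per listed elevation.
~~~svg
<svg viewBox="0 0 200 100"><path d="M170 100l-49-25-63-25-43-25-9-25"/></svg>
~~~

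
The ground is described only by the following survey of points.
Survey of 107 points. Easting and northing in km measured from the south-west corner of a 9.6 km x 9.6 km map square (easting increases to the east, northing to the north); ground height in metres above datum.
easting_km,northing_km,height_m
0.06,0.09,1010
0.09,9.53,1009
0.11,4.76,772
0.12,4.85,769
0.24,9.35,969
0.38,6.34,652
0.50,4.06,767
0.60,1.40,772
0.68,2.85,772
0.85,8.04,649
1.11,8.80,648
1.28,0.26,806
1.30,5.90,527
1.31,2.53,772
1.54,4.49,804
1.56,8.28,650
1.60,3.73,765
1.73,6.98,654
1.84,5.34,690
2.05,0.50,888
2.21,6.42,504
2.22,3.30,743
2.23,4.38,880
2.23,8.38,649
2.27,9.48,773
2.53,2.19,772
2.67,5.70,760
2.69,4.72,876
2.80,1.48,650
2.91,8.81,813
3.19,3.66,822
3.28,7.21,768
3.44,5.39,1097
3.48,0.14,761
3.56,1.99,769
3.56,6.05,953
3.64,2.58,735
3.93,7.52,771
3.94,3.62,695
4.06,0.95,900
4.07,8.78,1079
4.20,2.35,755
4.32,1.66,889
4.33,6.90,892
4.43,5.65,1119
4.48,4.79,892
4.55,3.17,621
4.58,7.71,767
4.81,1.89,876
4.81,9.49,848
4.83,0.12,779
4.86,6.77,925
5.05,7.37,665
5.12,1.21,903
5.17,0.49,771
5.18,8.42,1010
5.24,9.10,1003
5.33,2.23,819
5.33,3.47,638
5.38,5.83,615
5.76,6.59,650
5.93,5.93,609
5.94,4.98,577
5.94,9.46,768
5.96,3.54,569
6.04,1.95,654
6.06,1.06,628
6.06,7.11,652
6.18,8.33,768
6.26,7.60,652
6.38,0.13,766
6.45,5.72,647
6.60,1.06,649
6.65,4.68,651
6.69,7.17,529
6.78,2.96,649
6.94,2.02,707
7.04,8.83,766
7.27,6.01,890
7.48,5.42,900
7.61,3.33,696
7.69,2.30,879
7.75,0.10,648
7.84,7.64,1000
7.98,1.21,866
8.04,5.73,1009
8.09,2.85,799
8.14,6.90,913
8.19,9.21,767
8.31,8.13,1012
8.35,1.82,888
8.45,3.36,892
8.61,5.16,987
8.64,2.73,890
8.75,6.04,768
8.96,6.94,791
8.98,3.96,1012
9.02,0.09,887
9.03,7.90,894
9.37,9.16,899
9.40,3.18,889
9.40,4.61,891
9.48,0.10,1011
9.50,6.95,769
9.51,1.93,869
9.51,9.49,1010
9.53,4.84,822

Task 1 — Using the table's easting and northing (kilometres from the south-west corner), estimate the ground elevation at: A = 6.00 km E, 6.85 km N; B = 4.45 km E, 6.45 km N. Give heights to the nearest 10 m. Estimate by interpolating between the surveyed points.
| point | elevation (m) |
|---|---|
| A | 650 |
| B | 1010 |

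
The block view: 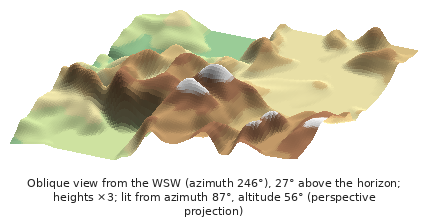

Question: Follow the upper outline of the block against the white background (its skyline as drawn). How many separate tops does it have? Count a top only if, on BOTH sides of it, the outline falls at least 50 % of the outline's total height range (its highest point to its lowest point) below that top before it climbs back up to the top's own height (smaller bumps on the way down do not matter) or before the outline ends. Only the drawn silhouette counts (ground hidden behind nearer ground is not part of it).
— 0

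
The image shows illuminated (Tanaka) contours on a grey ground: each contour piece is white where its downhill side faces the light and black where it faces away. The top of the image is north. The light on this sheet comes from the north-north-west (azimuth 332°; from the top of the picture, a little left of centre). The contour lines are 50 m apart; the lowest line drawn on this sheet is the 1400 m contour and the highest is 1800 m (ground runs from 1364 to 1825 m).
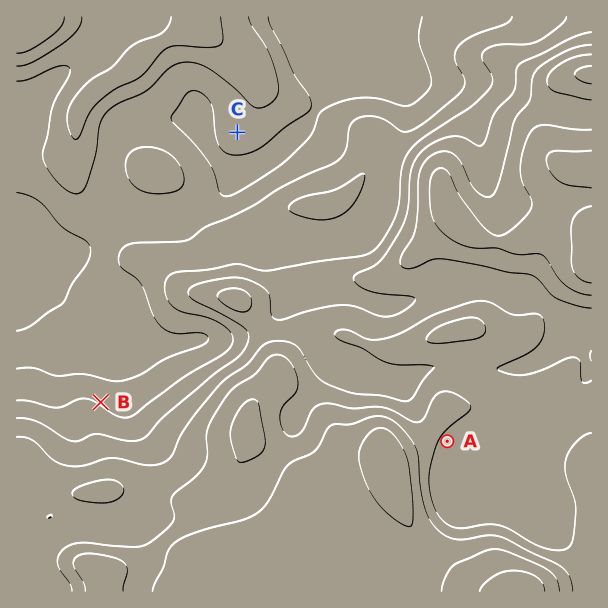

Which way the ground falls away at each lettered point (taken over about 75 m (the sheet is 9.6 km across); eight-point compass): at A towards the SE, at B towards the NE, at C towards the SW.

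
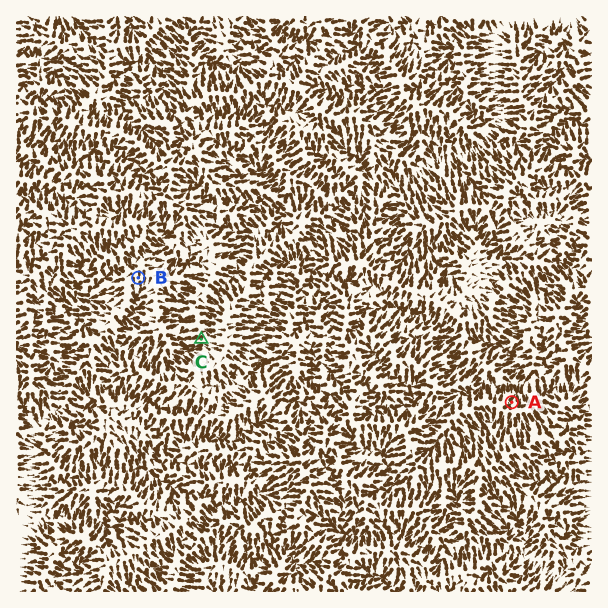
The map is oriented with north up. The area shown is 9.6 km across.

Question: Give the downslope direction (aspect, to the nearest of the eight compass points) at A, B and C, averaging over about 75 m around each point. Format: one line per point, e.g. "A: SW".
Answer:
A: N
B: S
C: W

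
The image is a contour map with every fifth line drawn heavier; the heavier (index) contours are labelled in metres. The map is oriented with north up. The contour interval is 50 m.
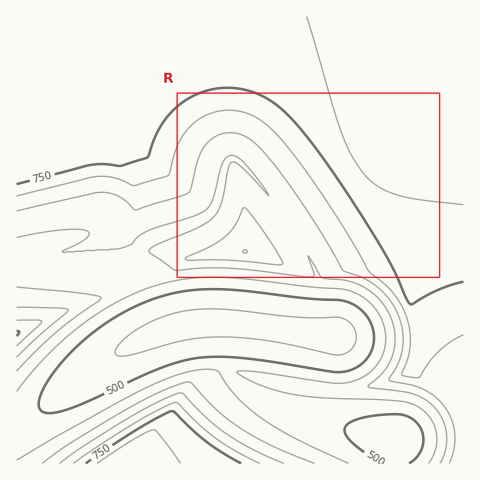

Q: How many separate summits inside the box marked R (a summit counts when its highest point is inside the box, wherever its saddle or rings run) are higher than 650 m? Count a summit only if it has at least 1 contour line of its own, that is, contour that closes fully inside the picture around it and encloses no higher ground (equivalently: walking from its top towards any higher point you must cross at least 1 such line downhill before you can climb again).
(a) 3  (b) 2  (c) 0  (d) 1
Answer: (d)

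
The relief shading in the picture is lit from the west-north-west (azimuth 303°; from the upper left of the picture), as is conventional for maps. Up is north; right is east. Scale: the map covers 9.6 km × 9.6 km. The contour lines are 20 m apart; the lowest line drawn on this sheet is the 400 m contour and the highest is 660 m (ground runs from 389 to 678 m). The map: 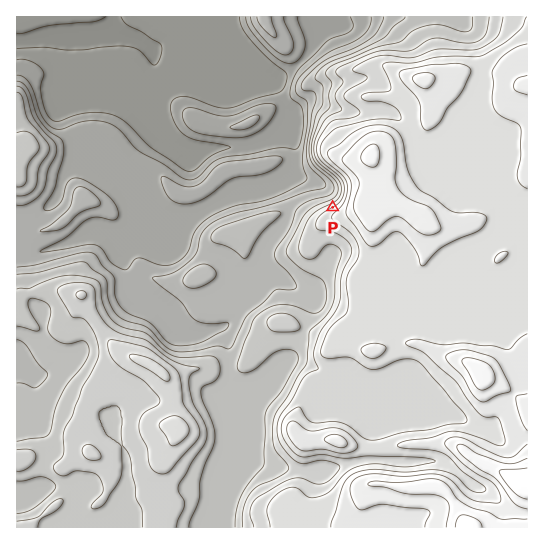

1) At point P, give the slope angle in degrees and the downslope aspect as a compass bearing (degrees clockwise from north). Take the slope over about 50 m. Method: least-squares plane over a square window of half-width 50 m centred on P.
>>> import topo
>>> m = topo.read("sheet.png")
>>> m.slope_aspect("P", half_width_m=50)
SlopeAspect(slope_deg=14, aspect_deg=331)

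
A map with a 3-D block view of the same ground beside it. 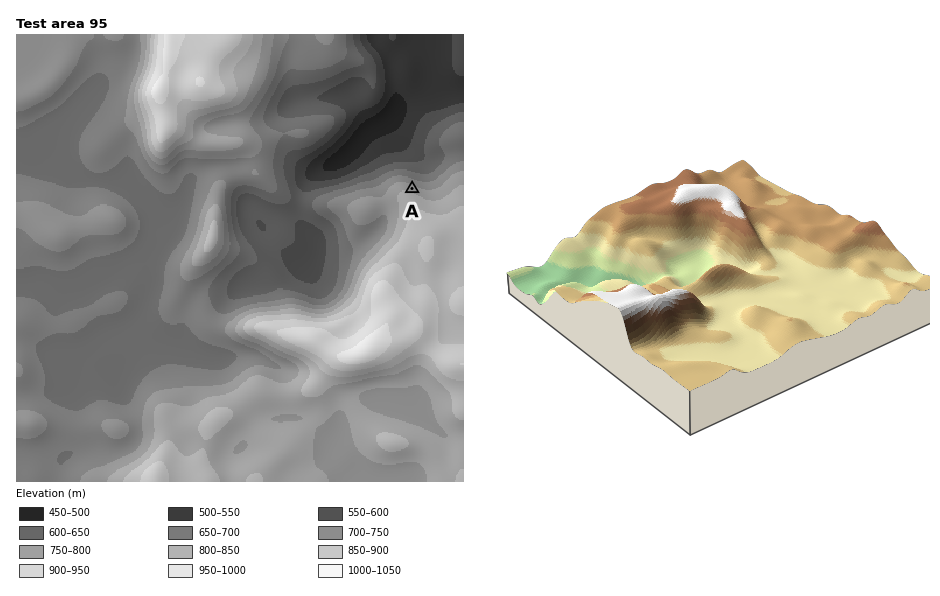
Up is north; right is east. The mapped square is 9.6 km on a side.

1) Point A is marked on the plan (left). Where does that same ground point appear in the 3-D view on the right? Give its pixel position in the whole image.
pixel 612 233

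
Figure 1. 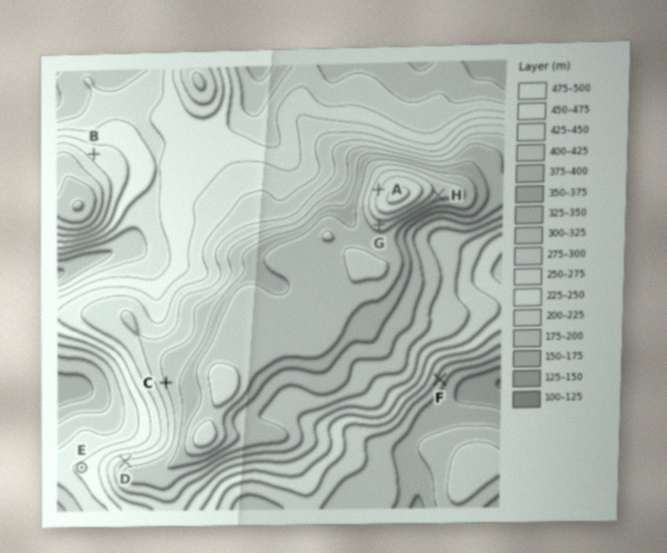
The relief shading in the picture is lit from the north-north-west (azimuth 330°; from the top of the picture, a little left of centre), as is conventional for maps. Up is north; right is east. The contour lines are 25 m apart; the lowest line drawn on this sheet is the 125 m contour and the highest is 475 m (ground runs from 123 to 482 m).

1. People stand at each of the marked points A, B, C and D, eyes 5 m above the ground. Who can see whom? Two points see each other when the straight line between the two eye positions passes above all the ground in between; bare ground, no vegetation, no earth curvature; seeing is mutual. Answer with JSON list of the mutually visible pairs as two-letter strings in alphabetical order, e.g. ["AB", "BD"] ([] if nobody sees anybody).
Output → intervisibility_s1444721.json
["AB", "CD"]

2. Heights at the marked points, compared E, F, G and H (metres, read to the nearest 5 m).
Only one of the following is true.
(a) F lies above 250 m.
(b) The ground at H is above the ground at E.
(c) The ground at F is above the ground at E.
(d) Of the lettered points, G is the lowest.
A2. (b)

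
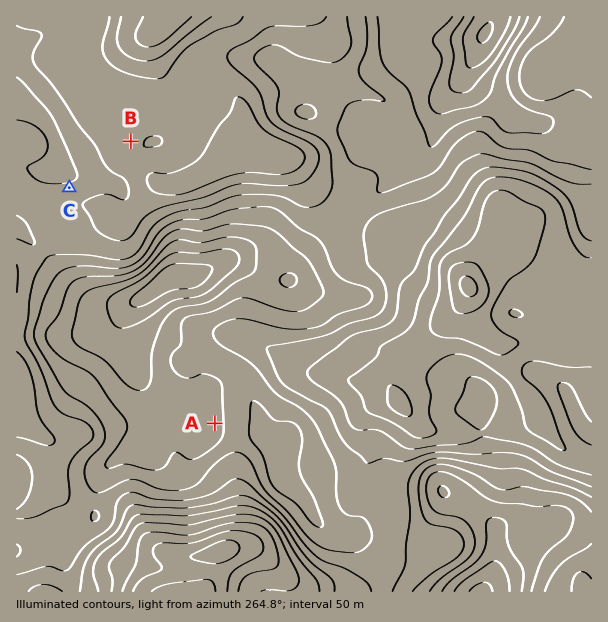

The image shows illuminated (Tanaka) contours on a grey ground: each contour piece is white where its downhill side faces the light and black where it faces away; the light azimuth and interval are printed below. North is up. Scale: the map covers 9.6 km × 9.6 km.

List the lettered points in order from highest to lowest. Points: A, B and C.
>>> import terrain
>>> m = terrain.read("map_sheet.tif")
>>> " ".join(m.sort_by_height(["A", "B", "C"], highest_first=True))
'B C A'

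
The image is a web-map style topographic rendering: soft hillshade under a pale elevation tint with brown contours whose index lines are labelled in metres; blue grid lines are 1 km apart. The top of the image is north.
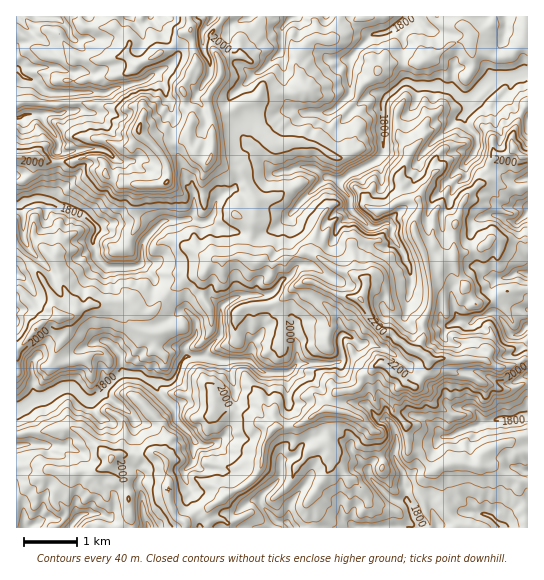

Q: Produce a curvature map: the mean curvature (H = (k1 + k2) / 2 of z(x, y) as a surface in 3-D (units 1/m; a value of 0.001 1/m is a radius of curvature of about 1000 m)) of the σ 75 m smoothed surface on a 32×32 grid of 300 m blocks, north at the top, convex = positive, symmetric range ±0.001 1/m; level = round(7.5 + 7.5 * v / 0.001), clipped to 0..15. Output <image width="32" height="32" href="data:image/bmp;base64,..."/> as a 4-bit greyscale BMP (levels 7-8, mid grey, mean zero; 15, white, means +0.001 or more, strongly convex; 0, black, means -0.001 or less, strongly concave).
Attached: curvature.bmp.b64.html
<image width="32" height="32" href="data:image/bmp;base64,Qk12AgAAAAAAAHYAAAAoAAAAIAAAACAAAAABAAQAAAAAAAACAAATCwAAEwsAABAAAAAAAAAAAAAAABEREQAiIiIAMzMzAERERABVVVUAZmZmAHd3dwCIiIgAmZmZAKqqqgC7u7sAzMzMAN3d3QDu7u4A////AFOgZosJ6JmoNZdFVmhahUpox2mFjkjGM7XIWOcql0Z5eHiYhI8nrOCmmI4JKXdoe3vMqZRsCHaPDjujmyq4mpWqRU65zZanbwealHD4jJtqZHXZhYxgFl1GWjfw1hN73HvesLCJDsWa3bNPoPZZIBREWRsZ8FjHeYKutFgFlQszdCNh3zaa47uputta3hZfubmB5BAkP8XwA40tjpuZlKBx2+45rwEAC/AyCPU+7u+f8ZcxGpccX2nivzAJ+wWvZ194V6mK8V10o3wm/w0UDQNm7JqJpxheyoR2S4YuZJJ61YipmnlqYBKJau9ZG4bXy015dqtojIe6C/Q92BuIojW1tmAARmrJ3NQ9h7kNmxenS7oc9si5qYhp1ImDPnt8qCqdYX4Kl1N2ZKeaIPhMLrdbkwZZUCVNqFK7IPOnfiNAASR1dkaoKYnDPy+cqmjYhfRGjP//CUWWn3INiHxDq4hrzn80Tw2olCAHcBul8zpZ/wNAlbdr43fLvu8x8OwLv1sP/m+ltdN5mqh8KK0LLncBZmJNk5ileHVljElMkmhp7tm6z9G3d7llhkhImMdWXWBEIgBk8eNNe9pMUUI1dmc1dnjNAqyZM2qHSOtqddNUjJ2qqPg59tgMczXKfrW5yIazVYiGwpWZLL3TKHhoqDt3ScqGdtiFaiS2qZRFiYlL"/>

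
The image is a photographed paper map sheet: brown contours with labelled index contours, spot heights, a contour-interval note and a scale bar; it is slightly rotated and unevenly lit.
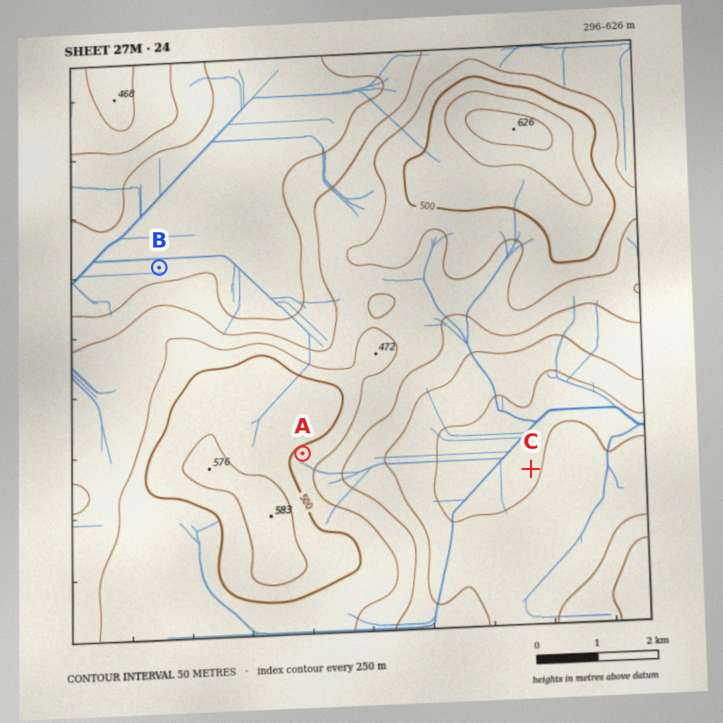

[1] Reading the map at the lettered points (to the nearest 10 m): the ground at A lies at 490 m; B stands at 330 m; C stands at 300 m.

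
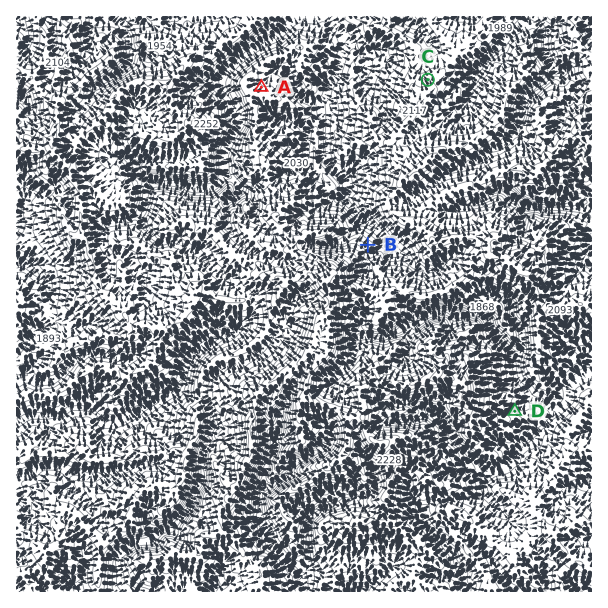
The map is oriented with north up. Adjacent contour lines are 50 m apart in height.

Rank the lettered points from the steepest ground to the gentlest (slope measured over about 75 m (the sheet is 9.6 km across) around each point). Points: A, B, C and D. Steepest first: B D C A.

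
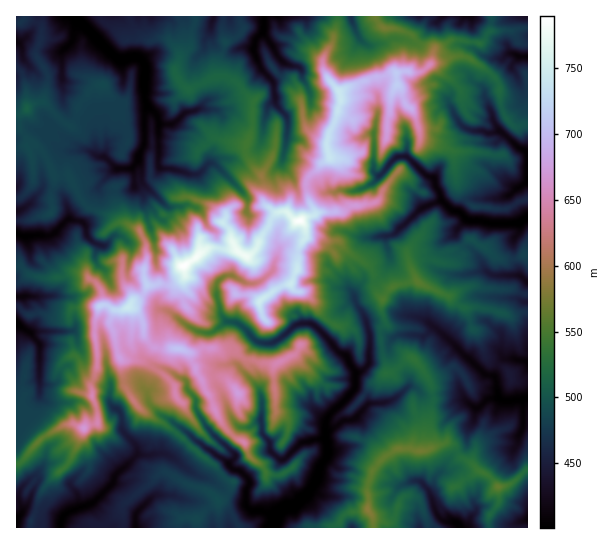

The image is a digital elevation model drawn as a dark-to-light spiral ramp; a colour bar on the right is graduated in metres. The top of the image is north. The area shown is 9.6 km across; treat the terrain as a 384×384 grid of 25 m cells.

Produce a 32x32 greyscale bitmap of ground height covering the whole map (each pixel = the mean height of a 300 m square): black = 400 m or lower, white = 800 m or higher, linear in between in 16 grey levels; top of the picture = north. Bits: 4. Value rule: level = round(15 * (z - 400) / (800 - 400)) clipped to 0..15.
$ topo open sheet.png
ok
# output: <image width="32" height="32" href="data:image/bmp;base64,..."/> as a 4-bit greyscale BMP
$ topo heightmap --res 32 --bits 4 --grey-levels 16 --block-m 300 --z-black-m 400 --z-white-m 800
<image width="32" height="32" href="data:image/bmp;base64,Qk12AgAAAAAAAHYAAAAoAAAAIAAAACAAAAABAAQAAAAAAAACAAATCwAAEwsAABAAAAAAAAAAAAAAABEREQAiIiIAMzMzAERERABVVVUAZmZmAHd3dwCIiIgAmZmZAKqqqgC7u7sAzMzMAN3d3QDu7u4A////ABIREiEjMzIQATRFZTMRFCESIQEiIjMyAQASNWRDIzRCIzIhEiIzMxMhATVUMjVFUzNDMhIjIzIlQxEkZUREVTRURUIhIjQiZCIgJFZWVEMiRVZkMiNDNnNCECNFZlQzITRolzRUVXdkZCASNFVDIiEzRXY3Z4aYhXQhESNEQhEAMkaFZ3h4mYZ1MxIzNEIhETJFd3eIipl3hmQhRERCIREyRWipmqqYiJh0EjRUMhERITR5qqqpmGRIYiMzMyEiERIzequph2VYYzNTMzISMyIiNIvMmJlmi3VVQ0MiNEMzEjR5rKq6eryqhUNVRFVDMjNFd4q724iavIVEVVVEMyEzNFWJm+2626yWVVRURDMyESMzVoq93dy8p2VEVDMzIhESJEdni728zcdkMjQyIREjISRVRWi7i93Kl2QiMRERIjIzMjRWeXqquZmWQhIyEiMzMjEjQ0V3eKmGV1IkMyEzMzIRIiM0ZleruURCNEMxMzMiMRI0RVVWnMp1NlVEMTMzMzISNEVUVZy5eWhkMhIzMzMyASNEVEV7yomIUzI0QzMzMRMyNFMmasuap0RDQzMiMyETRERDNVrLq6dUREMiIjIRE0REMSNqeKu5ZUQyEhEQABNDMxETaFVnh3ZTIRIQACIjMzMRI0ZUVWVVRDMiEAEiIjMiIBI1RGVDIhMy"/>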